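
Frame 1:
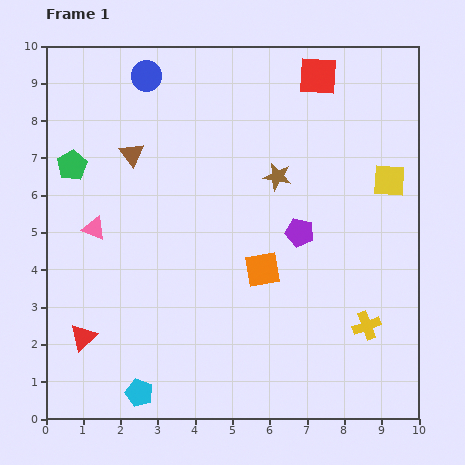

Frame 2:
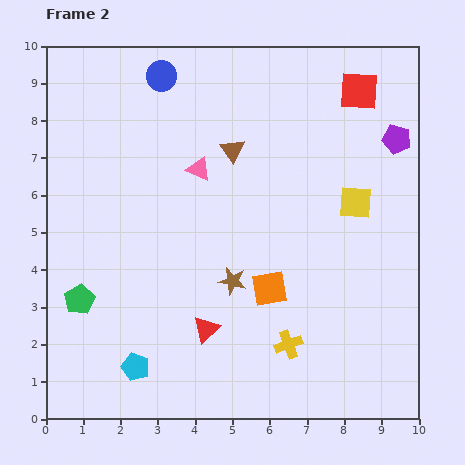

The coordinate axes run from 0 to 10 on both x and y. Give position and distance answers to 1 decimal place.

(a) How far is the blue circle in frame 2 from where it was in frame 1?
0.4

The blue circle moved from (2.7, 9.2) to (3.1, 9.2), a distance of √(0.4² + 0.0²) ≈ 0.4.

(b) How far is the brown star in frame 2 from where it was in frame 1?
3.0

The brown star moved from (6.2, 6.5) to (5.0, 3.7), a distance of √(1.2² + 2.8²) ≈ 3.0.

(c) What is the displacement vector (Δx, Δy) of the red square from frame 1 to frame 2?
(1.1, -0.4)

The red square was at (7.3, 9.2) in frame 1 and (8.4, 8.8) in frame 2.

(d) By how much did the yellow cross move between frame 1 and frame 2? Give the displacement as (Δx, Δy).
(-2.1, -0.5)

The yellow cross was at (8.6, 2.5) in frame 1 and (6.5, 2.0) in frame 2.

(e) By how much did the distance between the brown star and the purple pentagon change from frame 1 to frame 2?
+4.2

Distance in frame 1: 1.6. Distance in frame 2: 5.8.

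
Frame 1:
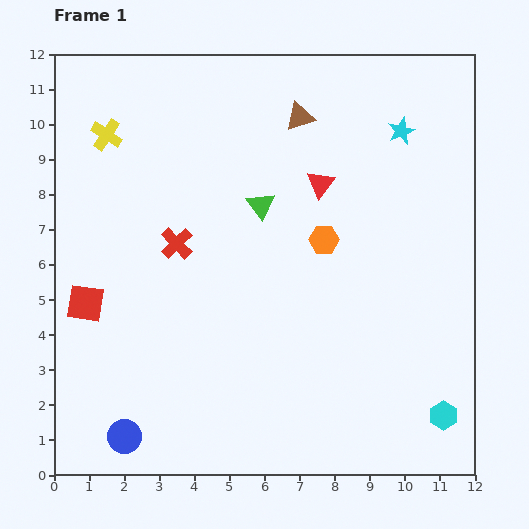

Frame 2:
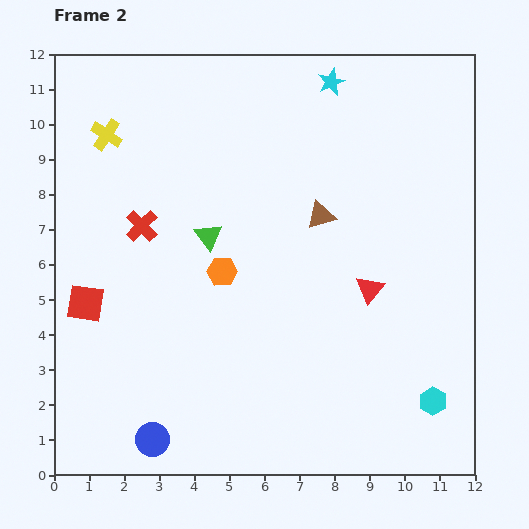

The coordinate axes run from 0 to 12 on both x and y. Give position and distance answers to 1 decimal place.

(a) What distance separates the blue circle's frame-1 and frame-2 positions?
0.8

The blue circle moved from (2.0, 1.1) to (2.8, 1.0), a distance of √(0.8² + 0.1²) ≈ 0.8.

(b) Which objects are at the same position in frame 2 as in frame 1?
the yellow cross, the red square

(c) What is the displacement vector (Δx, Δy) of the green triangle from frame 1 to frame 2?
(-1.5, -0.9)

The green triangle was at (5.9, 7.7) in frame 1 and (4.4, 6.8) in frame 2.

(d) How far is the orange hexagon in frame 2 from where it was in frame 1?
3.0

The orange hexagon moved from (7.7, 6.7) to (4.8, 5.8), a distance of √(2.9² + 0.9²) ≈ 3.0.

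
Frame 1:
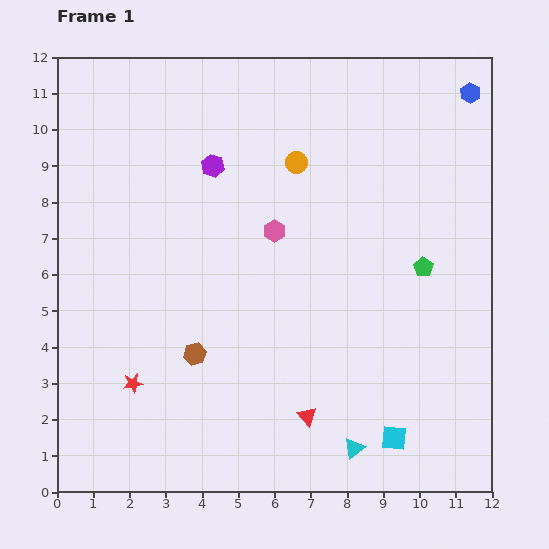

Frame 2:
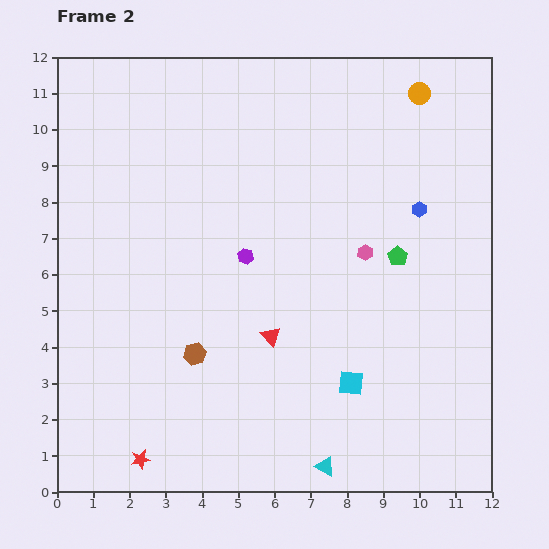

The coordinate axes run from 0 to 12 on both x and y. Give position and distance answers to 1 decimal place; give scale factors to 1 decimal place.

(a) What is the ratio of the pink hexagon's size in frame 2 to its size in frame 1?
0.7×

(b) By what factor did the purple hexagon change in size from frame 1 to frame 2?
0.7×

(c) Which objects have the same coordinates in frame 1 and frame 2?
the brown hexagon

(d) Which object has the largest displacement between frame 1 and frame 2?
the orange circle

(moved 3.9; next 3.5)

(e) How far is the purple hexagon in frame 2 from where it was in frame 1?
2.7

The purple hexagon moved from (4.3, 9.0) to (5.2, 6.5), a distance of √(0.9² + 2.5²) ≈ 2.7.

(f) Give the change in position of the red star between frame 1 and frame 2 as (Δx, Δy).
(0.2, -2.1)

The red star was at (2.1, 3.0) in frame 1 and (2.3, 0.9) in frame 2.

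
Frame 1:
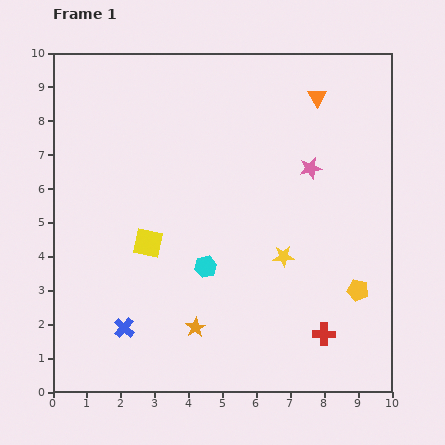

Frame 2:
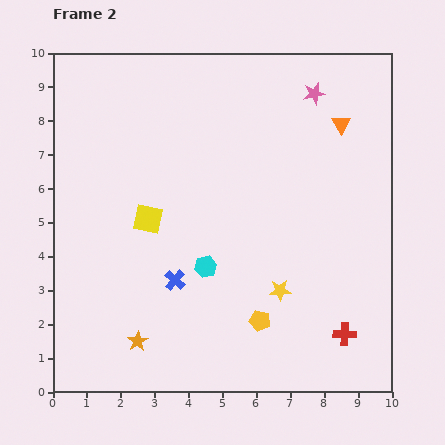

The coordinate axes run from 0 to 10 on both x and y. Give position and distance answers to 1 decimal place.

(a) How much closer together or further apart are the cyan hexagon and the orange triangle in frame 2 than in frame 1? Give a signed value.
-0.2

Distance in frame 1: 6.0. Distance in frame 2: 5.8.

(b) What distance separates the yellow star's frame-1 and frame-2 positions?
1.0

The yellow star moved from (6.8, 4.0) to (6.7, 3.0), a distance of √(0.1² + 1.0²) ≈ 1.0.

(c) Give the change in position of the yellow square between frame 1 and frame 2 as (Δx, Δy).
(0.0, 0.7)

The yellow square was at (2.8, 4.4) in frame 1 and (2.8, 5.1) in frame 2.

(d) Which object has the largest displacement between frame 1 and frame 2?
the yellow pentagon

(moved 3.0; next 2.2)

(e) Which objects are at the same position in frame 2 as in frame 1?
the cyan hexagon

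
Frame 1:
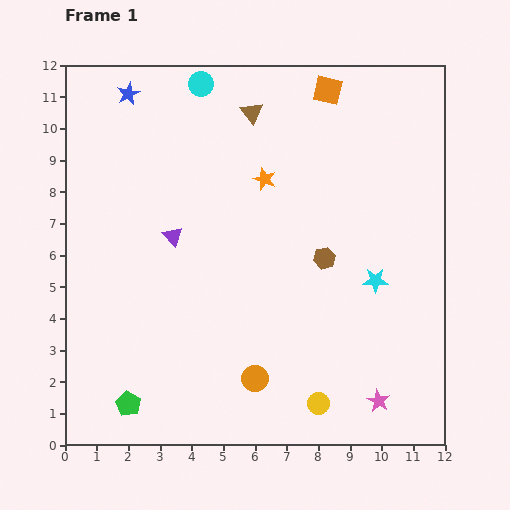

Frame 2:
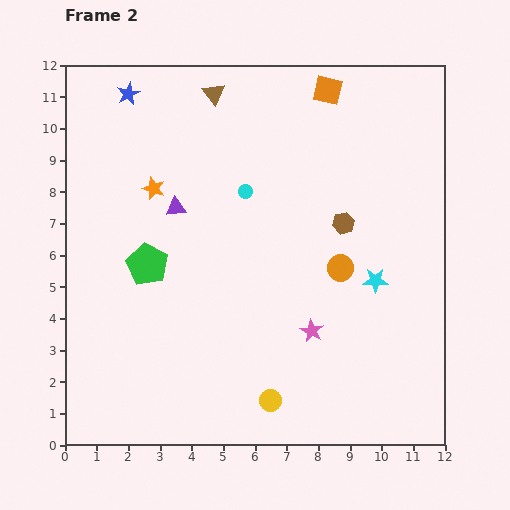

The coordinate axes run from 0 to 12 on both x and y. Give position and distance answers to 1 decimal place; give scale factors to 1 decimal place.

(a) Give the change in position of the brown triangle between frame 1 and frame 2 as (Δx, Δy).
(-1.2, 0.6)

The brown triangle was at (5.9, 10.5) in frame 1 and (4.7, 11.1) in frame 2.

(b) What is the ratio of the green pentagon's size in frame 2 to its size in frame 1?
1.7×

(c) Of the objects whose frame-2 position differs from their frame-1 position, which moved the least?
the purple triangle

(moved 0.9)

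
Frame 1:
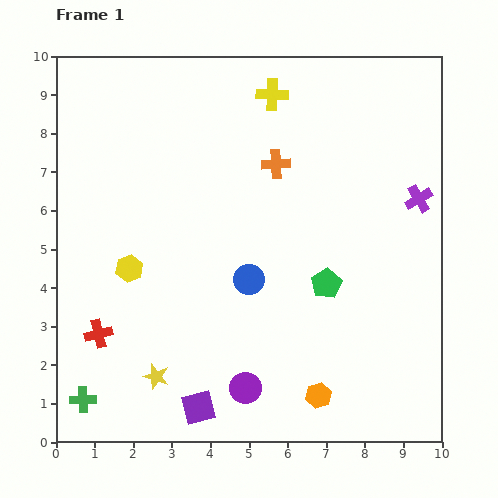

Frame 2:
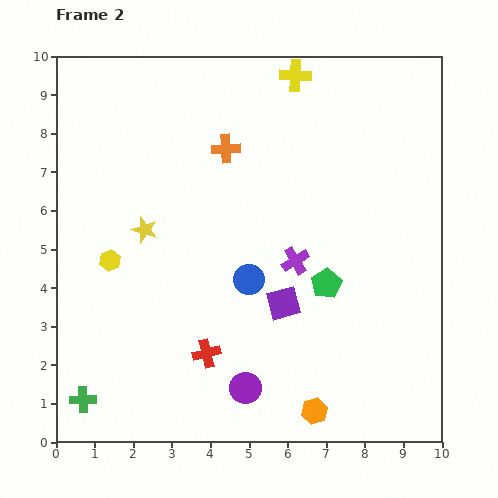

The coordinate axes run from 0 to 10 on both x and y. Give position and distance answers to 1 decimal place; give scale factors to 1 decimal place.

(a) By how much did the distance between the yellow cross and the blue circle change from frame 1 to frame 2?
+0.6

Distance in frame 1: 4.8. Distance in frame 2: 5.4.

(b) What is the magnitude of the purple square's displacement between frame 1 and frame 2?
3.5

The purple square moved from (3.7, 0.9) to (5.9, 3.6), a distance of √(2.2² + 2.7²) ≈ 3.5.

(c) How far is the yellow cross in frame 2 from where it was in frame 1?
0.8

The yellow cross moved from (5.6, 9.0) to (6.2, 9.5), a distance of √(0.6² + 0.5²) ≈ 0.8.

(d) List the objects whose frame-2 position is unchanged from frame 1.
the blue circle, the green pentagon, the purple circle, the green cross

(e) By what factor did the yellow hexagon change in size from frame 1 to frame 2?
0.8×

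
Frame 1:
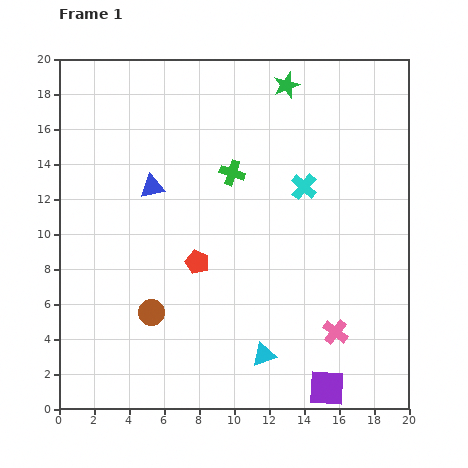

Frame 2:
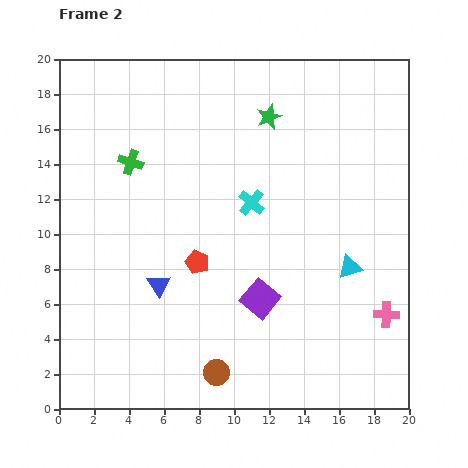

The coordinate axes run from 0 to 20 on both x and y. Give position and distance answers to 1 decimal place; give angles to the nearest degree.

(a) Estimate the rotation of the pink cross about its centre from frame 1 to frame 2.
36° counter-clockwise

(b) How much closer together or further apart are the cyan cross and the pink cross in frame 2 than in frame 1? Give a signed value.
+1.5

Distance in frame 1: 8.5. Distance in frame 2: 10.0.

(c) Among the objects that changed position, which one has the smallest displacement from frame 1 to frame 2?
the green star

(moved 2.1)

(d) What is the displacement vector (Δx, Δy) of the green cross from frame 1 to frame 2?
(-5.8, 0.6)

The green cross was at (9.9, 13.5) in frame 1 and (4.1, 14.1) in frame 2.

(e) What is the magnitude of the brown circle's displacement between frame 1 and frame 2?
5.0

The brown circle moved from (5.3, 5.5) to (9.0, 2.1), a distance of √(3.7² + 3.4²) ≈ 5.0.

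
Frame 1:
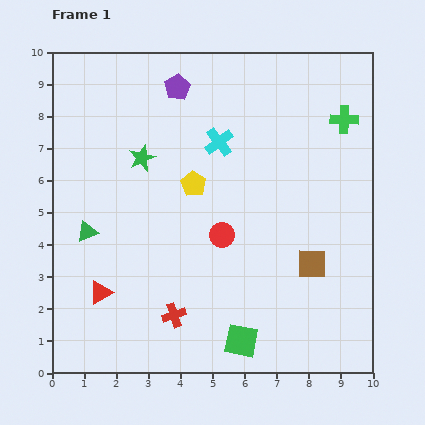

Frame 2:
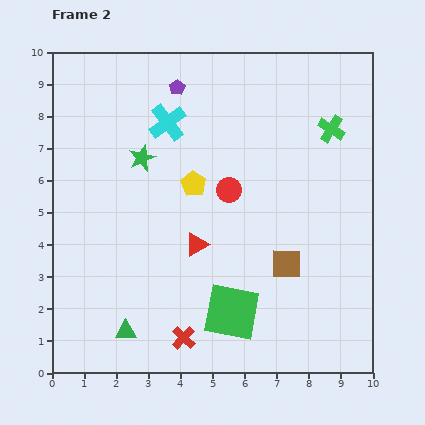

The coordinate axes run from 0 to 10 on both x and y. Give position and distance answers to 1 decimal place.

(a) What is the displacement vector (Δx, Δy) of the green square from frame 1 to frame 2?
(-0.3, 0.9)

The green square was at (5.9, 1.0) in frame 1 and (5.6, 1.9) in frame 2.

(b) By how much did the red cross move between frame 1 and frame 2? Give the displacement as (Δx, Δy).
(0.3, -0.7)

The red cross was at (3.8, 1.8) in frame 1 and (4.1, 1.1) in frame 2.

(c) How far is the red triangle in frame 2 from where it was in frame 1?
3.4

The red triangle moved from (1.5, 2.5) to (4.5, 4.0), a distance of √(3.0² + 1.5²) ≈ 3.4.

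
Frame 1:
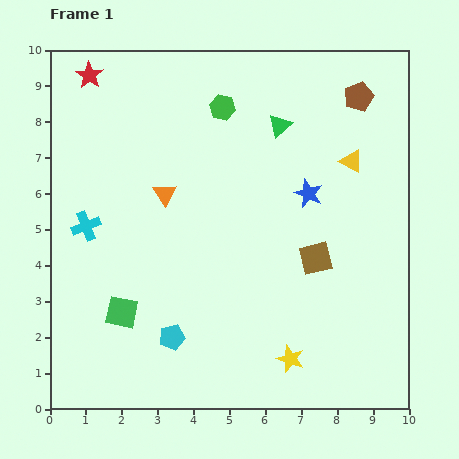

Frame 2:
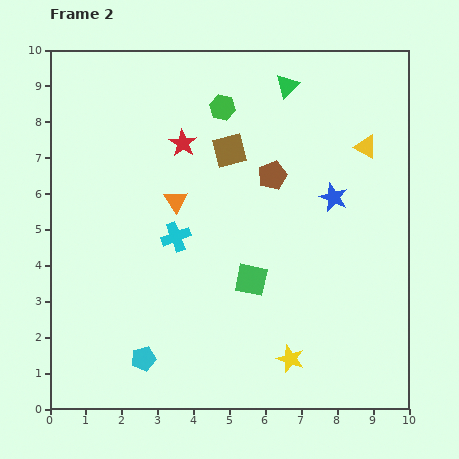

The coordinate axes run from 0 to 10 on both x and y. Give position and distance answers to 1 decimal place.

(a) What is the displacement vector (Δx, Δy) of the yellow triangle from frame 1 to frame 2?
(0.4, 0.4)

The yellow triangle was at (8.4, 6.9) in frame 1 and (8.8, 7.3) in frame 2.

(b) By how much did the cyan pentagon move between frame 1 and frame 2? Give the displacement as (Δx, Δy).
(-0.8, -0.6)

The cyan pentagon was at (3.4, 2.0) in frame 1 and (2.6, 1.4) in frame 2.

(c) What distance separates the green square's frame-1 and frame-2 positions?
3.7

The green square moved from (2.0, 2.7) to (5.6, 3.6), a distance of √(3.6² + 0.9²) ≈ 3.7.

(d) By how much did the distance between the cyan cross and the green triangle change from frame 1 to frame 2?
-0.9

Distance in frame 1: 6.1. Distance in frame 2: 5.2.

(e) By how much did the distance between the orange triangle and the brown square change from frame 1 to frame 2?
-2.5

Distance in frame 1: 4.6. Distance in frame 2: 2.1.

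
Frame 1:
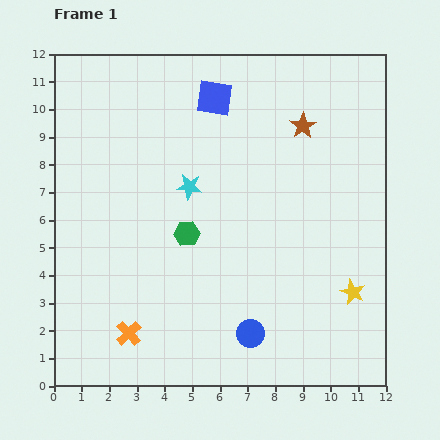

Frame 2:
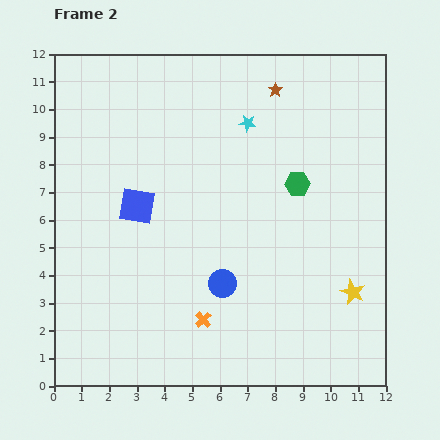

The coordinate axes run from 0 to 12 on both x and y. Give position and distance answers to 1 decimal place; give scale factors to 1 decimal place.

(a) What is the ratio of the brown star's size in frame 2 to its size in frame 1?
0.6×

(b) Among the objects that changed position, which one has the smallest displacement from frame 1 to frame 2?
the brown star

(moved 1.6)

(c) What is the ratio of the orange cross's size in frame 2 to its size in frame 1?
0.6×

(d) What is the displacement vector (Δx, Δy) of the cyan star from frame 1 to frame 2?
(2.1, 2.3)

The cyan star was at (4.9, 7.2) in frame 1 and (7.0, 9.5) in frame 2.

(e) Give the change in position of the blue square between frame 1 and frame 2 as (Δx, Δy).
(-2.8, -3.9)

The blue square was at (5.8, 10.4) in frame 1 and (3.0, 6.5) in frame 2.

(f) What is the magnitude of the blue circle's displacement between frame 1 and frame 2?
2.1

The blue circle moved from (7.1, 1.9) to (6.1, 3.7), a distance of √(1.0² + 1.8²) ≈ 2.1.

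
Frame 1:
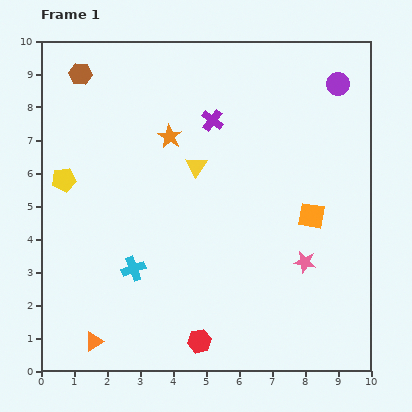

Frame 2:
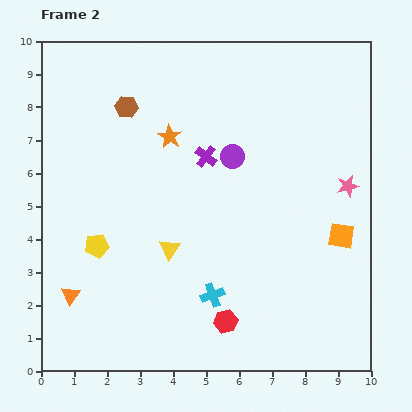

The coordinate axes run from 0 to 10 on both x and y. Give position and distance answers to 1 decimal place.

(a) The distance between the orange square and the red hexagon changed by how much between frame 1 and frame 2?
-0.7

Distance in frame 1: 5.1. Distance in frame 2: 4.4.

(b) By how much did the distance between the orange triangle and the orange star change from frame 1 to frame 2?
-0.9

Distance in frame 1: 6.6. Distance in frame 2: 5.7.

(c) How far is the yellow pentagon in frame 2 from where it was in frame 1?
2.2

The yellow pentagon moved from (0.7, 5.8) to (1.7, 3.8), a distance of √(1.0² + 2.0²) ≈ 2.2.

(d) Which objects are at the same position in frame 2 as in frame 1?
the orange star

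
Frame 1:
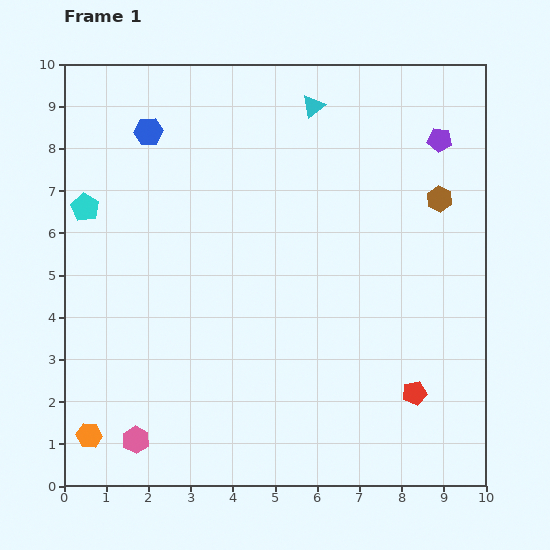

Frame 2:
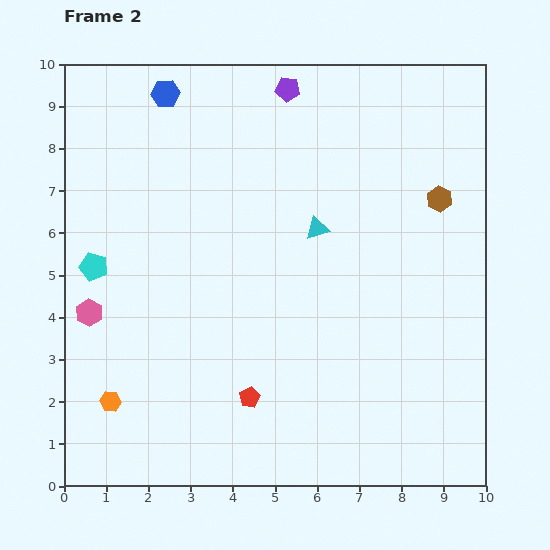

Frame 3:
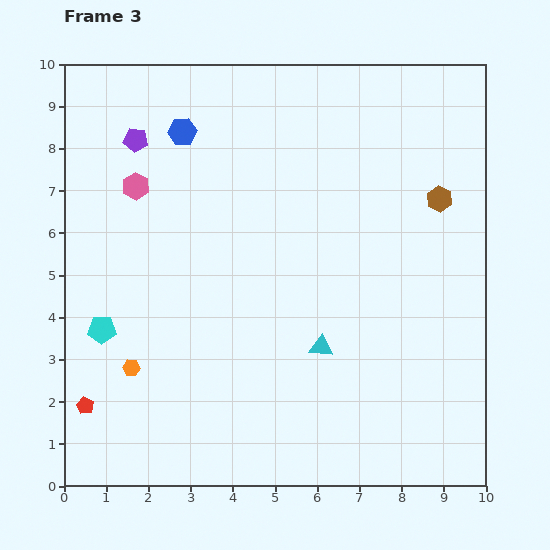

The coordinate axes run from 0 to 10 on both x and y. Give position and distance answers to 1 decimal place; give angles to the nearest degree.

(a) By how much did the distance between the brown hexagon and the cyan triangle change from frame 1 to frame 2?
-0.7

Distance in frame 1: 3.7. Distance in frame 2: 3.0.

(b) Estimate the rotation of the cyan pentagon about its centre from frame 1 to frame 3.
30° counter-clockwise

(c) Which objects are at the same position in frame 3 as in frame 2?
the brown hexagon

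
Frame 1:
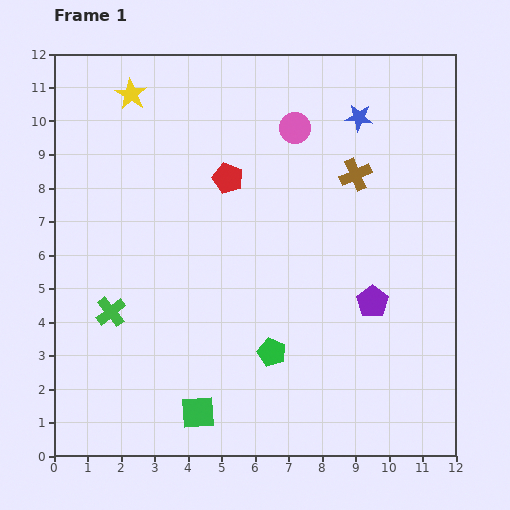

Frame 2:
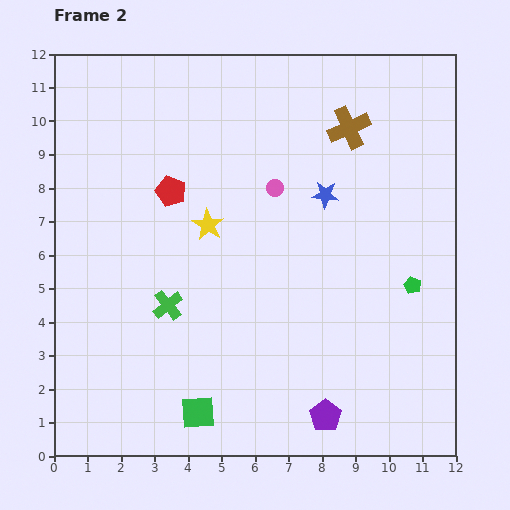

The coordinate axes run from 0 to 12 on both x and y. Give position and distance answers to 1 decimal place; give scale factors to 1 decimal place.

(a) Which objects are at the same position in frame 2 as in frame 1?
the green square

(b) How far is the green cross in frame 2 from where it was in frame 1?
1.7

The green cross moved from (1.7, 4.3) to (3.4, 4.5), a distance of √(1.7² + 0.2²) ≈ 1.7.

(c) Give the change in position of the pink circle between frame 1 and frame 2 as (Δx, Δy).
(-0.6, -1.8)

The pink circle was at (7.2, 9.8) in frame 1 and (6.6, 8.0) in frame 2.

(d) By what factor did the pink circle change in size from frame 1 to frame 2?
0.6×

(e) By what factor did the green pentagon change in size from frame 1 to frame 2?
0.6×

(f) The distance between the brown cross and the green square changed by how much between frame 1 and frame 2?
+1.1

Distance in frame 1: 8.5. Distance in frame 2: 9.6.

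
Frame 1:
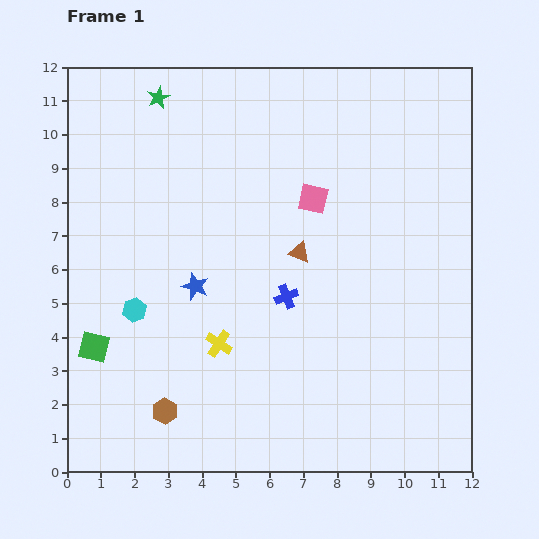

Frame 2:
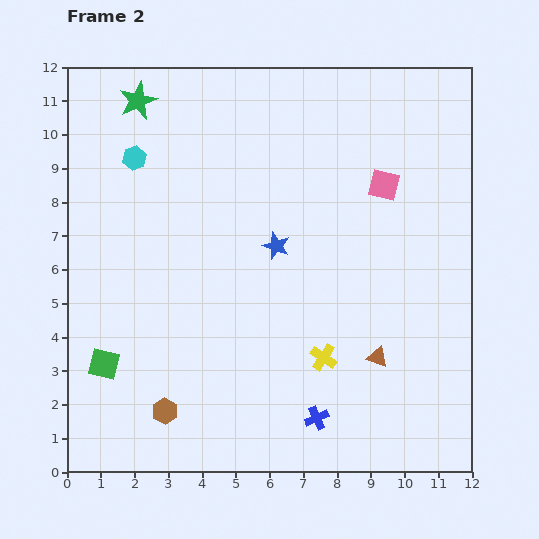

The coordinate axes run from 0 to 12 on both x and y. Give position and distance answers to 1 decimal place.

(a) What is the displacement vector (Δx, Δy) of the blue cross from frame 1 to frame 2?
(0.9, -3.6)

The blue cross was at (6.5, 5.2) in frame 1 and (7.4, 1.6) in frame 2.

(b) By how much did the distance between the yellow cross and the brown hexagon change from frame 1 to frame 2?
+2.4

Distance in frame 1: 2.6. Distance in frame 2: 5.0.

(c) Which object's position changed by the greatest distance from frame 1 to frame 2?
the cyan hexagon

(moved 4.5; next 3.9)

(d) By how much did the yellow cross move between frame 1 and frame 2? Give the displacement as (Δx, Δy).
(3.1, -0.4)

The yellow cross was at (4.5, 3.8) in frame 1 and (7.6, 3.4) in frame 2.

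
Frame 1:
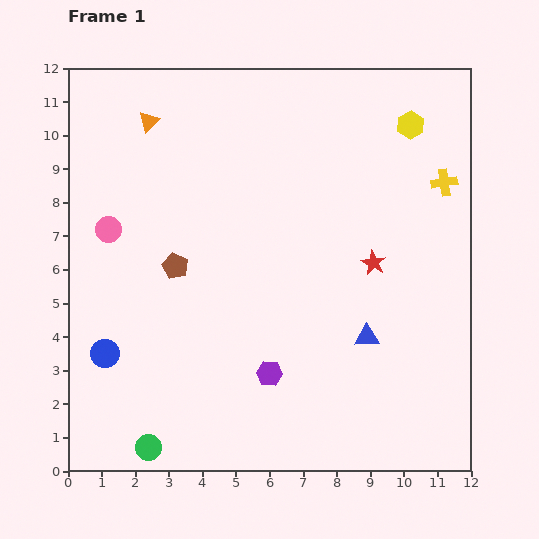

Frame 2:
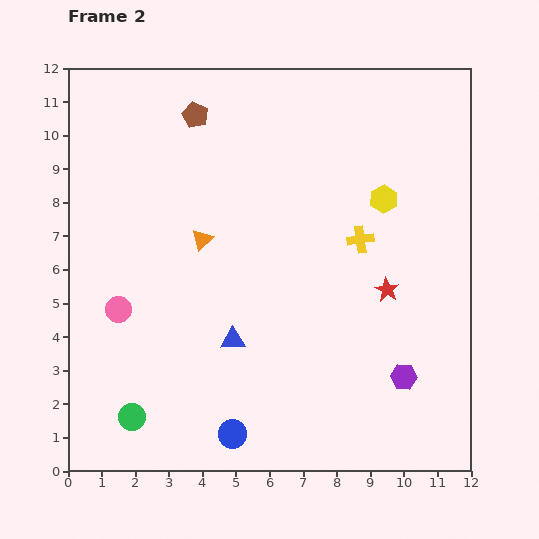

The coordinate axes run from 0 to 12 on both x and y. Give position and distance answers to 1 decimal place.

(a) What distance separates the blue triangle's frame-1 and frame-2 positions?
4.0

The blue triangle moved from (8.9, 4.0) to (4.9, 3.9), a distance of √(4.0² + 0.1²) ≈ 4.0.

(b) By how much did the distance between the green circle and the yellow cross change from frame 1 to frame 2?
-3.2

Distance in frame 1: 11.8. Distance in frame 2: 8.6.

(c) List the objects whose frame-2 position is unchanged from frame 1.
none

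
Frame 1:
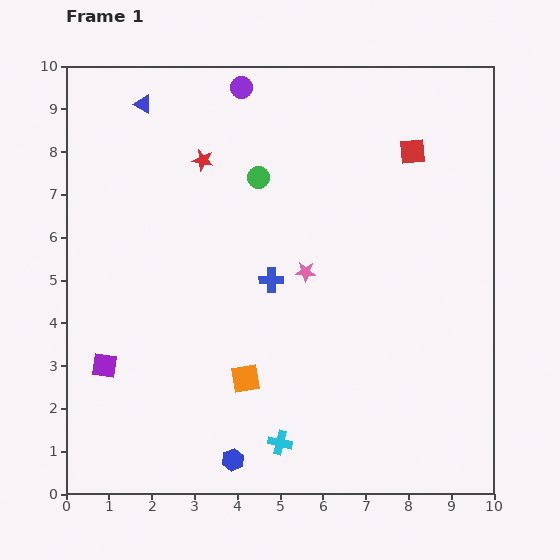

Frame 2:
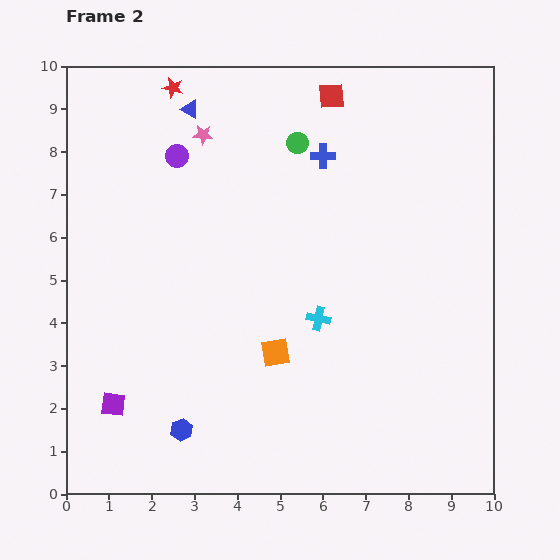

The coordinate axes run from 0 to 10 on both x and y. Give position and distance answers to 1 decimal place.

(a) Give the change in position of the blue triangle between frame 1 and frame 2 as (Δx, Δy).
(1.1, -0.1)

The blue triangle was at (1.8, 9.1) in frame 1 and (2.9, 9.0) in frame 2.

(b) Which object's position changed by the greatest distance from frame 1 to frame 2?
the pink star

(moved 4.0; next 3.1)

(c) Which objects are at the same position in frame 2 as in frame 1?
none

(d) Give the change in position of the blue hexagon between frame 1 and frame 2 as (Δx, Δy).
(-1.2, 0.7)

The blue hexagon was at (3.9, 0.8) in frame 1 and (2.7, 1.5) in frame 2.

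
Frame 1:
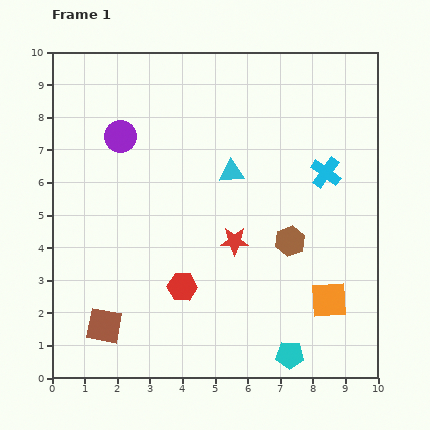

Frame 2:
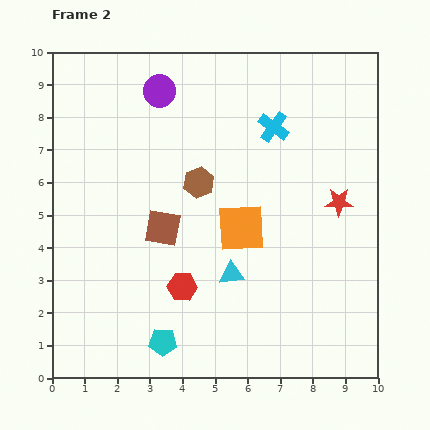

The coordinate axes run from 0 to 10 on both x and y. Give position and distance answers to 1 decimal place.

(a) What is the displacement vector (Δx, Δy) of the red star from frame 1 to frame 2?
(3.2, 1.2)

The red star was at (5.6, 4.2) in frame 1 and (8.8, 5.4) in frame 2.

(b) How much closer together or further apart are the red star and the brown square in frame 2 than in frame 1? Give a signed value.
+0.7

Distance in frame 1: 4.8. Distance in frame 2: 5.5.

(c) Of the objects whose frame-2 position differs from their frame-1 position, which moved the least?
the purple circle

(moved 1.8)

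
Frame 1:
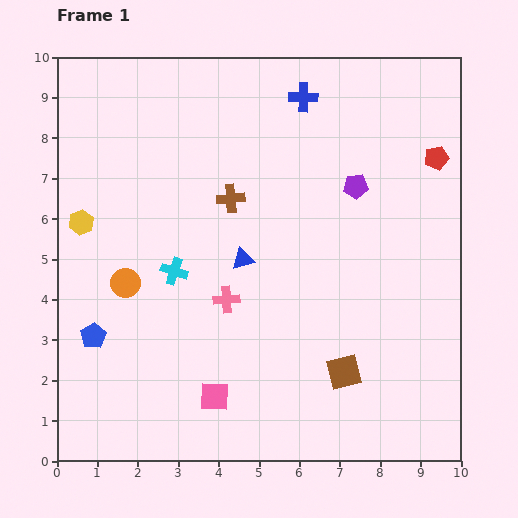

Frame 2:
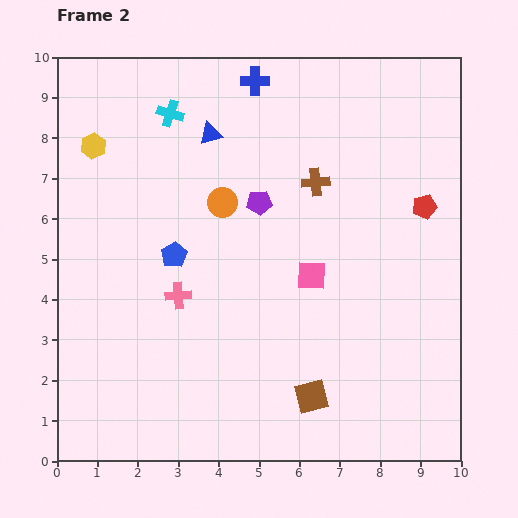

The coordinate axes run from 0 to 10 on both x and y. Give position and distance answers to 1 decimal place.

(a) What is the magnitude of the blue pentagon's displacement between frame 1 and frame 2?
2.8

The blue pentagon moved from (0.9, 3.1) to (2.9, 5.1), a distance of √(2.0² + 2.0²) ≈ 2.8.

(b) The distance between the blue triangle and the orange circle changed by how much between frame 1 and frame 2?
-1.3

Distance in frame 1: 3.0. Distance in frame 2: 1.7.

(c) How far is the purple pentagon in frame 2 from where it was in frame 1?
2.4

The purple pentagon moved from (7.4, 6.8) to (5.0, 6.4), a distance of √(2.4² + 0.4²) ≈ 2.4.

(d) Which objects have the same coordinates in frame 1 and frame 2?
none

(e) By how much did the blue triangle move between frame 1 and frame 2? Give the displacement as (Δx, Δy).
(-0.8, 3.1)

The blue triangle was at (4.6, 5.0) in frame 1 and (3.8, 8.1) in frame 2.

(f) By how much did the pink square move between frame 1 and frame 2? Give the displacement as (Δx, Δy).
(2.4, 3.0)

The pink square was at (3.9, 1.6) in frame 1 and (6.3, 4.6) in frame 2.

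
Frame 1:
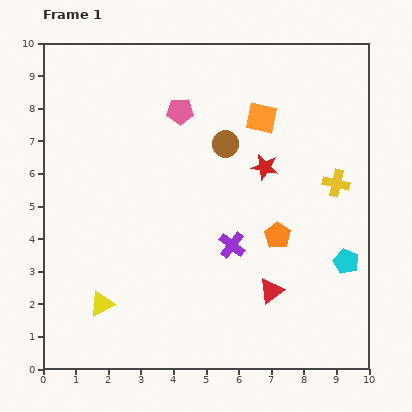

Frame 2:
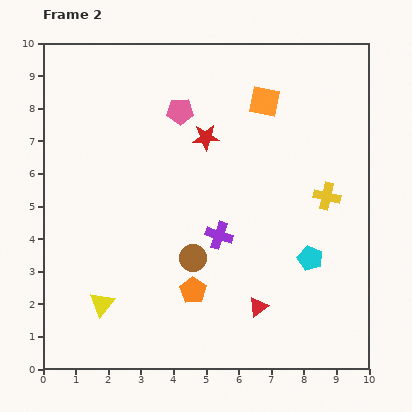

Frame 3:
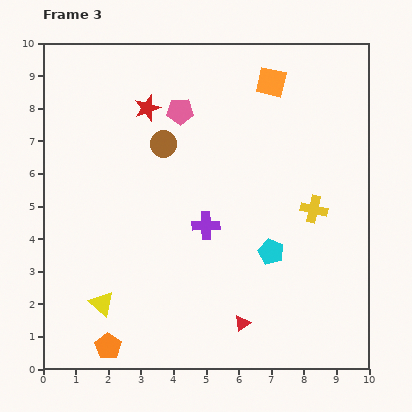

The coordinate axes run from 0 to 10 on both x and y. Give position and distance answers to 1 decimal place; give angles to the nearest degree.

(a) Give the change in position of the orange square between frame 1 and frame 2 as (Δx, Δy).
(0.1, 0.5)

The orange square was at (6.7, 7.7) in frame 1 and (6.8, 8.2) in frame 2.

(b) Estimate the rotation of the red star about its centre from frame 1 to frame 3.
30° counter-clockwise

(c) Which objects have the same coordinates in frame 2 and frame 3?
the yellow triangle, the pink pentagon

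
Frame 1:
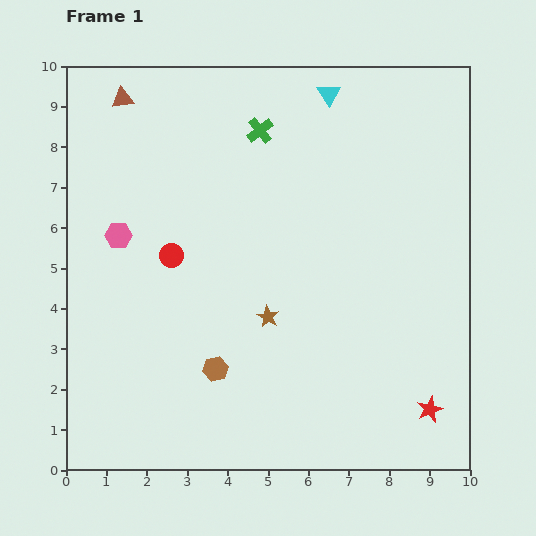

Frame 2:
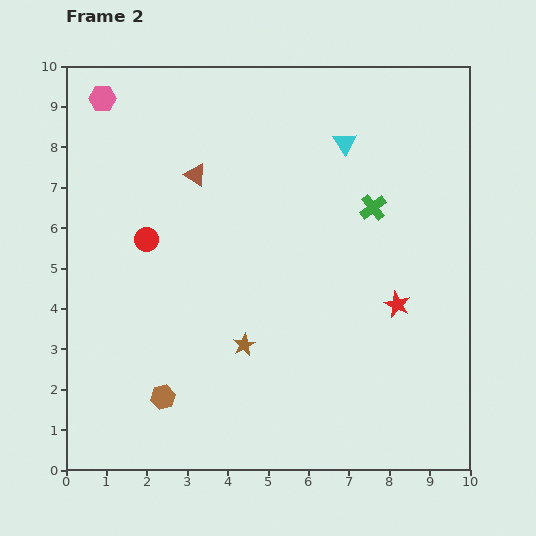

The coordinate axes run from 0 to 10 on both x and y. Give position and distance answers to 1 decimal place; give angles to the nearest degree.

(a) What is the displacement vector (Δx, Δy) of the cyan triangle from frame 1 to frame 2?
(0.4, -1.2)

The cyan triangle was at (6.5, 9.3) in frame 1 and (6.9, 8.1) in frame 2.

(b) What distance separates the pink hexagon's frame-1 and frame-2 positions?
3.4

The pink hexagon moved from (1.3, 5.8) to (0.9, 9.2), a distance of √(0.4² + 3.4²) ≈ 3.4.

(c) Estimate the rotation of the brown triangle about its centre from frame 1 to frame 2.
41° clockwise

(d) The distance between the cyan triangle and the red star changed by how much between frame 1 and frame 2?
-4.0

Distance in frame 1: 8.2. Distance in frame 2: 4.2.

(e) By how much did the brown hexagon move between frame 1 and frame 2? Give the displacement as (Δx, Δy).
(-1.3, -0.7)

The brown hexagon was at (3.7, 2.5) in frame 1 and (2.4, 1.8) in frame 2.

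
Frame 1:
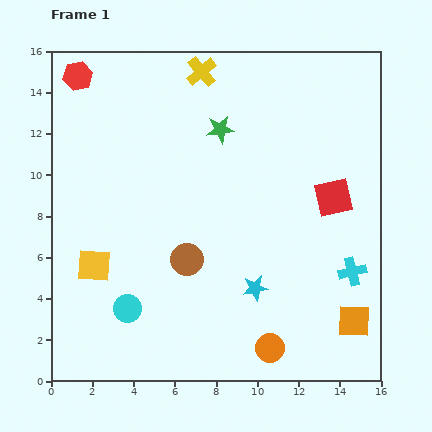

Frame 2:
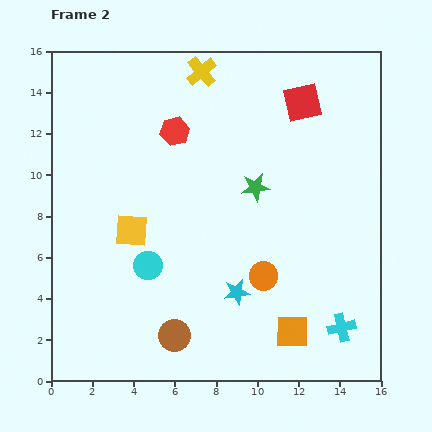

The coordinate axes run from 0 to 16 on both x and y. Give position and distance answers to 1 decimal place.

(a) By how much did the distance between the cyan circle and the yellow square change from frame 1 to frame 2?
-0.7

Distance in frame 1: 2.6. Distance in frame 2: 1.9.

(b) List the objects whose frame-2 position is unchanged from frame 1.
the yellow cross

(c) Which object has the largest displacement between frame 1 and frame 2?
the red hexagon

(moved 5.4; next 4.8)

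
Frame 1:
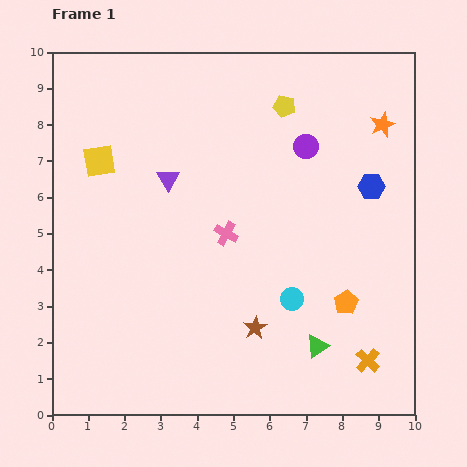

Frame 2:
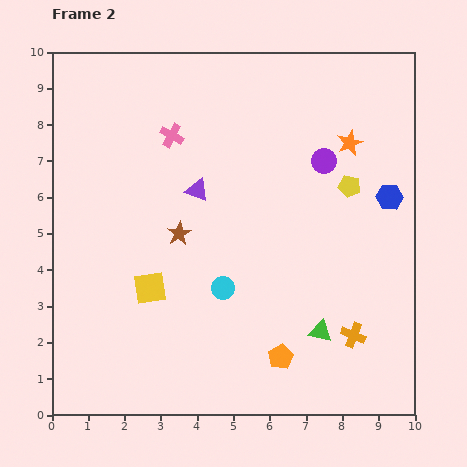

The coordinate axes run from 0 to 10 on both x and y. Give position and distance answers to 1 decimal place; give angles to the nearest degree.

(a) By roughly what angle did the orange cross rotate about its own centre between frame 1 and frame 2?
21° counter-clockwise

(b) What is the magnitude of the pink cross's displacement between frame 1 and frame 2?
3.1

The pink cross moved from (4.8, 5.0) to (3.3, 7.7), a distance of √(1.5² + 2.7²) ≈ 3.1.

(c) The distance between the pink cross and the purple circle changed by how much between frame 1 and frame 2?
+1.0

Distance in frame 1: 3.3. Distance in frame 2: 4.3.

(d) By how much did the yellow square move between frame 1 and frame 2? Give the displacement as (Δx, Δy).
(1.4, -3.5)

The yellow square was at (1.3, 7.0) in frame 1 and (2.7, 3.5) in frame 2.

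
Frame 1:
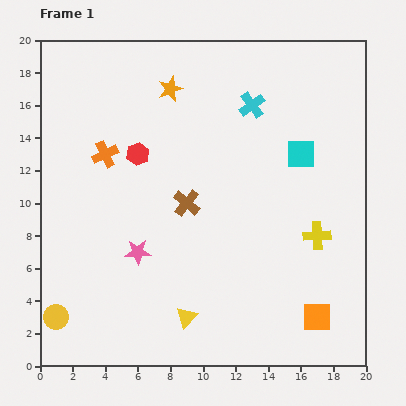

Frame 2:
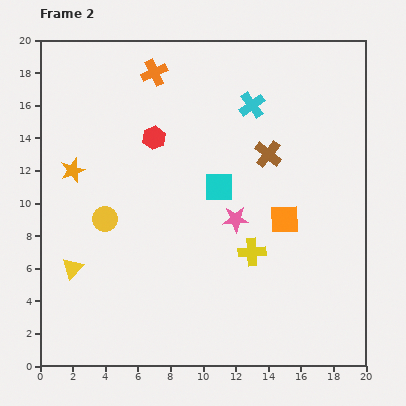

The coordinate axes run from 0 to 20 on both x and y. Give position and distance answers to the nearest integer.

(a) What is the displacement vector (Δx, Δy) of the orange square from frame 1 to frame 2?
(-2, 6)

The orange square was at (17, 3) in frame 1 and (15, 9) in frame 2.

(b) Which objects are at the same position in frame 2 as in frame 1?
the cyan cross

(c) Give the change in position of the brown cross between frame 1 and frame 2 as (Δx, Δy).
(5, 3)

The brown cross was at (9, 10) in frame 1 and (14, 13) in frame 2.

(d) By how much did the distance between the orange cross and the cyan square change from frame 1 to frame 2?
-4

Distance in frame 1: 12. Distance in frame 2: 8.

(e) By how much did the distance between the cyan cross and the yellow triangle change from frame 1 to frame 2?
+1

Distance in frame 1: 14. Distance in frame 2: 15.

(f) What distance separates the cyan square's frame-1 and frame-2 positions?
5

The cyan square moved from (16, 13) to (11, 11), a distance of √(5² + 2²) ≈ 5.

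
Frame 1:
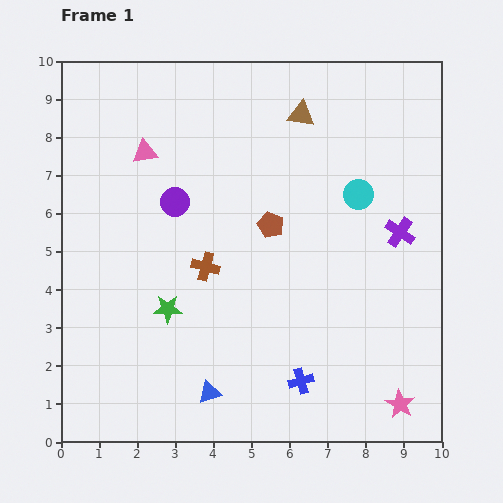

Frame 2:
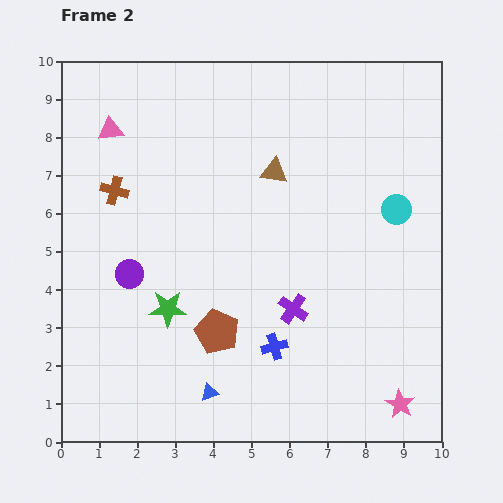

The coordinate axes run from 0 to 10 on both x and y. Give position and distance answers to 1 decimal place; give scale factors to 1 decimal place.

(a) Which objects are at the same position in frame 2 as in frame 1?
the blue triangle, the pink star, the green star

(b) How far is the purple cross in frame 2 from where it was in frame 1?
3.4

The purple cross moved from (8.9, 5.5) to (6.1, 3.5), a distance of √(2.8² + 2.0²) ≈ 3.4.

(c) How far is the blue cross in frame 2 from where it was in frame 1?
1.1

The blue cross moved from (6.3, 1.6) to (5.6, 2.5), a distance of √(0.7² + 0.9²) ≈ 1.1.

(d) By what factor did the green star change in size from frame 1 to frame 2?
1.3×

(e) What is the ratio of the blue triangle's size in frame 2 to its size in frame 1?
0.8×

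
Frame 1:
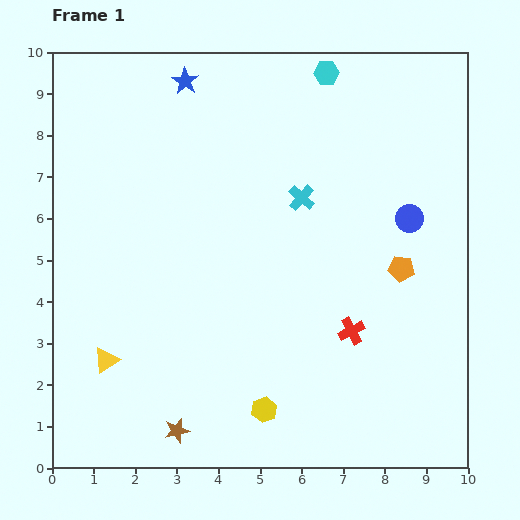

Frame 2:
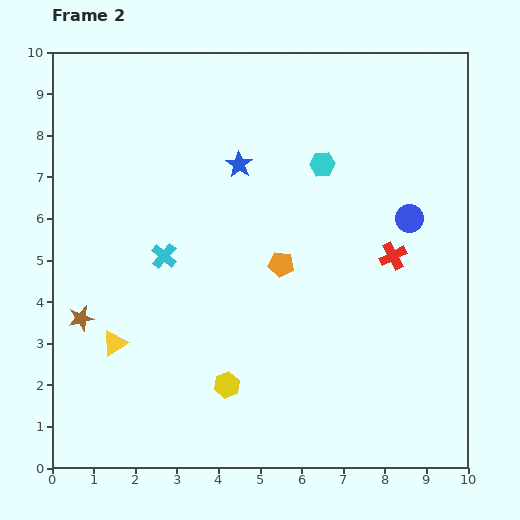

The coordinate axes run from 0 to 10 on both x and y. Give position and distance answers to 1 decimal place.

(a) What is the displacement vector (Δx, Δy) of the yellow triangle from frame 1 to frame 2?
(0.2, 0.4)

The yellow triangle was at (1.3, 2.6) in frame 1 and (1.5, 3.0) in frame 2.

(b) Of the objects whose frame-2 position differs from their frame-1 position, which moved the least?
the yellow triangle

(moved 0.4)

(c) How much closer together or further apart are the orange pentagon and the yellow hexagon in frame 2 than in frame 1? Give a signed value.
-1.5

Distance in frame 1: 4.7. Distance in frame 2: 3.2.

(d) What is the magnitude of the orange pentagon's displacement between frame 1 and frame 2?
2.9

The orange pentagon moved from (8.4, 4.8) to (5.5, 4.9), a distance of √(2.9² + 0.1²) ≈ 2.9.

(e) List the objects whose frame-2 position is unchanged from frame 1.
the blue circle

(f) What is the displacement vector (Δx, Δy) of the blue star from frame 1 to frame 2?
(1.3, -2.0)

The blue star was at (3.2, 9.3) in frame 1 and (4.5, 7.3) in frame 2.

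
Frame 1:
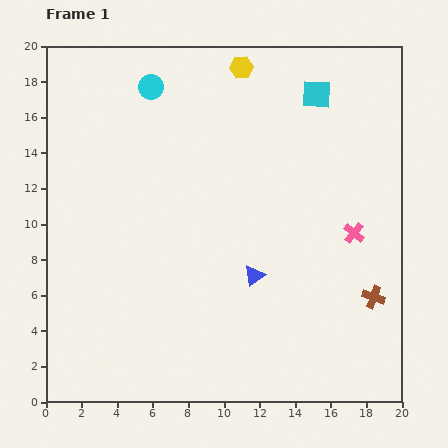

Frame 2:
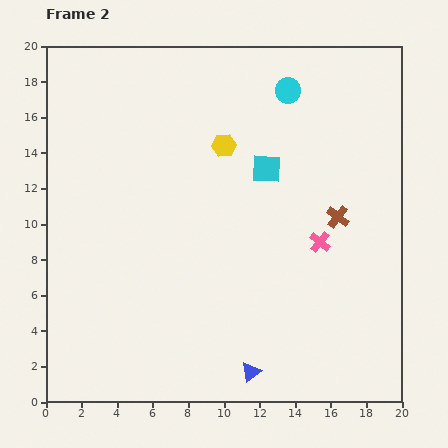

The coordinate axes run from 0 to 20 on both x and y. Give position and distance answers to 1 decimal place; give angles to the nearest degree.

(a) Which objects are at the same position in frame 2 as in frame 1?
none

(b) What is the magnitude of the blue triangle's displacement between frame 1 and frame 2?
5.4

The blue triangle moved from (11.7, 7.1) to (11.5, 1.7), a distance of √(0.2² + 5.4²) ≈ 5.4.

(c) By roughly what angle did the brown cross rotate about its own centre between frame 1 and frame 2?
18° clockwise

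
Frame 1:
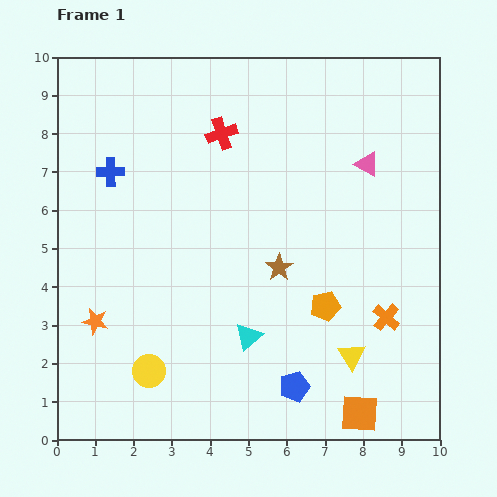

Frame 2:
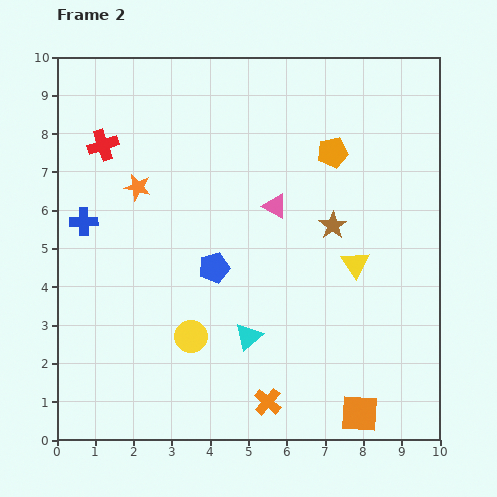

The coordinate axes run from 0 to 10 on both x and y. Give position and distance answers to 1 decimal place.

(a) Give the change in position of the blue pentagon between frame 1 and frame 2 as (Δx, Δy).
(-2.1, 3.1)

The blue pentagon was at (6.2, 1.4) in frame 1 and (4.1, 4.5) in frame 2.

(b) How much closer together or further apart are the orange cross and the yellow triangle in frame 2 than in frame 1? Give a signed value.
+3.0

Distance in frame 1: 1.3. Distance in frame 2: 4.3.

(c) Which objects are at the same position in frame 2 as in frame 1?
the cyan triangle, the orange square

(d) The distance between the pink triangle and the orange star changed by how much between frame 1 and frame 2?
-4.6

Distance in frame 1: 8.2. Distance in frame 2: 3.6.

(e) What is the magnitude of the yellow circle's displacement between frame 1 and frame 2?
1.4

The yellow circle moved from (2.4, 1.8) to (3.5, 2.7), a distance of √(1.1² + 0.9²) ≈ 1.4.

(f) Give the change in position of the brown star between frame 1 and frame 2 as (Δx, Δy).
(1.4, 1.1)

The brown star was at (5.8, 4.5) in frame 1 and (7.2, 5.6) in frame 2.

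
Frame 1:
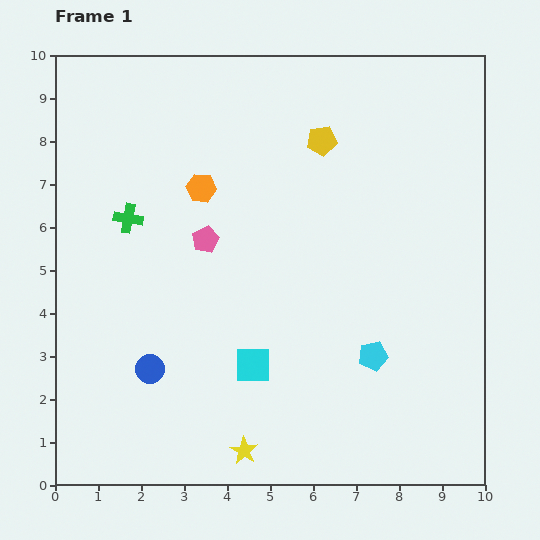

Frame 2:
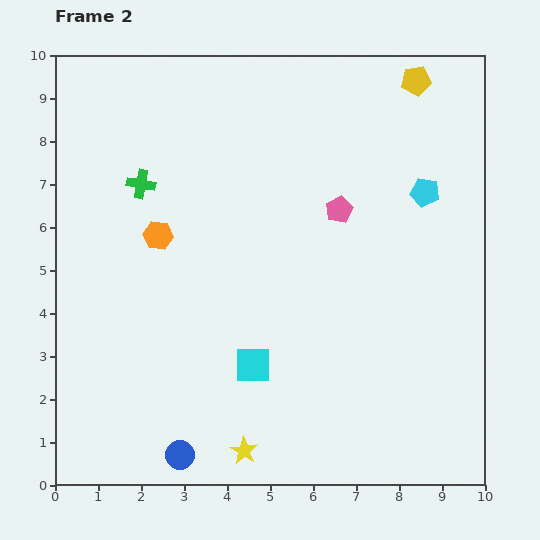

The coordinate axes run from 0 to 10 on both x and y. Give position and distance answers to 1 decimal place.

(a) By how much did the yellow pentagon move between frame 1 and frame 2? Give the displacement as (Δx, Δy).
(2.2, 1.4)

The yellow pentagon was at (6.2, 8.0) in frame 1 and (8.4, 9.4) in frame 2.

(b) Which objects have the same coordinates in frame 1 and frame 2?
the yellow star, the cyan square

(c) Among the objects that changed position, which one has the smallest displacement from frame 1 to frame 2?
the green cross

(moved 0.9)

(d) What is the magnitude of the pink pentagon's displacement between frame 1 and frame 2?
3.2

The pink pentagon moved from (3.5, 5.7) to (6.6, 6.4), a distance of √(3.1² + 0.7²) ≈ 3.2.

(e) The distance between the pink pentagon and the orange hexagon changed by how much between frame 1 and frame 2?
+3.0

Distance in frame 1: 1.2. Distance in frame 2: 4.2.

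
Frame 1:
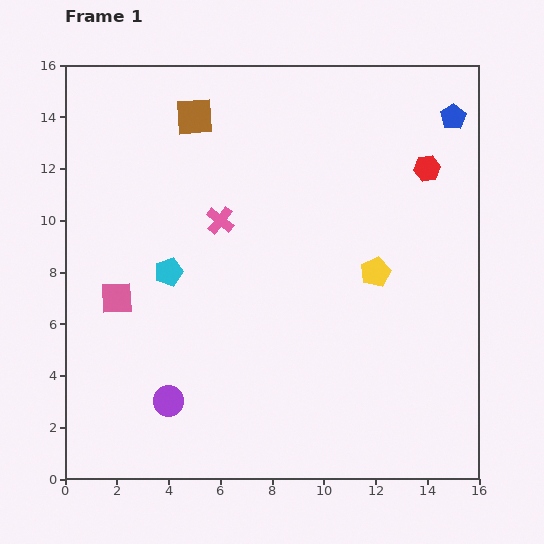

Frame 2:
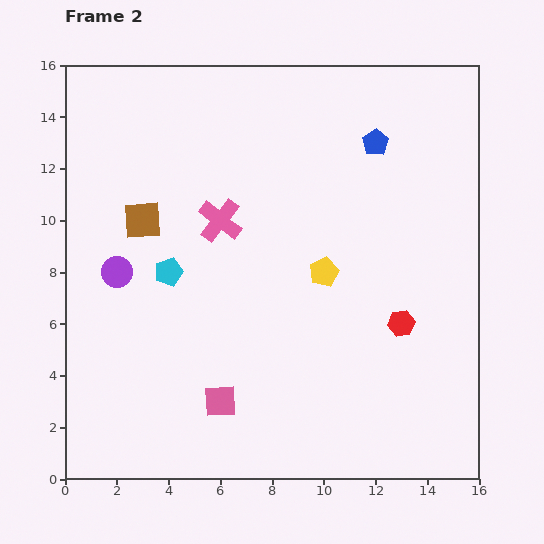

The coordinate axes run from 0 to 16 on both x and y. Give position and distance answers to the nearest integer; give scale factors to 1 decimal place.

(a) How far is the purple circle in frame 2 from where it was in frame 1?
5

The purple circle moved from (4, 3) to (2, 8), a distance of √(2² + 5²) ≈ 5.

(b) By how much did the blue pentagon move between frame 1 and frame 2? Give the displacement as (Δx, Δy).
(-3, -1)

The blue pentagon was at (15, 14) in frame 1 and (12, 13) in frame 2.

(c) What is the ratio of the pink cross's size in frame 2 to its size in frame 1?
1.6×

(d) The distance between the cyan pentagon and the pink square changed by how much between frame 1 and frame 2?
+3

Distance in frame 1: 2. Distance in frame 2: 5.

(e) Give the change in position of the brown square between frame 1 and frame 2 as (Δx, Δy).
(-2, -4)

The brown square was at (5, 14) in frame 1 and (3, 10) in frame 2.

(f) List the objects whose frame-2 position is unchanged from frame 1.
the cyan pentagon, the pink cross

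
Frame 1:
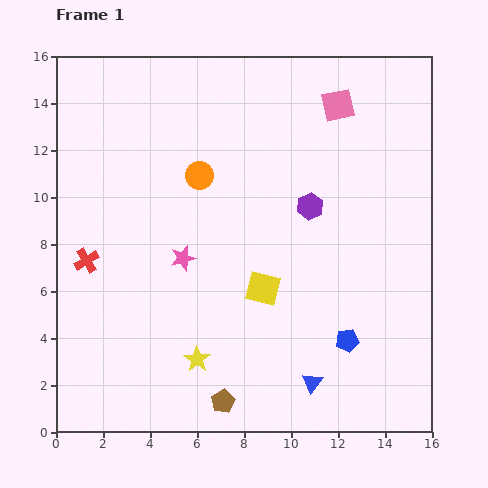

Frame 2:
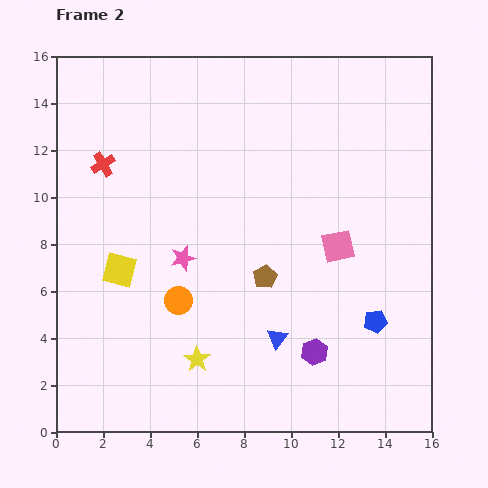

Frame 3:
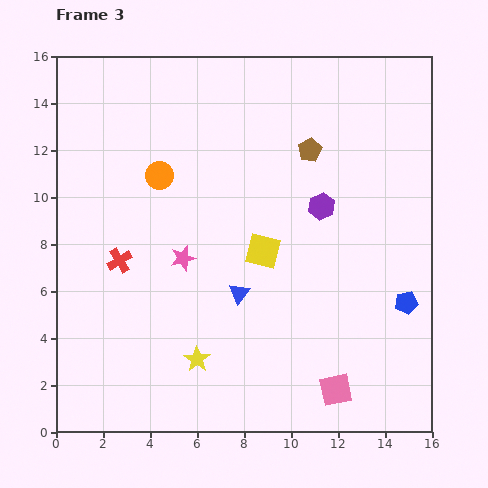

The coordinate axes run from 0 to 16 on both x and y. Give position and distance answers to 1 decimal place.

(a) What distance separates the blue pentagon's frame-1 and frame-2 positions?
1.4

The blue pentagon moved from (12.4, 3.9) to (13.6, 4.7), a distance of √(1.2² + 0.8²) ≈ 1.4.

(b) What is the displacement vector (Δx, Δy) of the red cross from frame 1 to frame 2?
(0.7, 4.1)

The red cross was at (1.3, 7.3) in frame 1 and (2.0, 11.4) in frame 2.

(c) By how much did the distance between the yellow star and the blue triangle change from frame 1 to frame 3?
-1.7

Distance in frame 1: 5.0. Distance in frame 3: 3.3.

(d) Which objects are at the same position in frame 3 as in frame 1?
the yellow star, the pink star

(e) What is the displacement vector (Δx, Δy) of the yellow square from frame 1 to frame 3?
(0.0, 1.6)

The yellow square was at (8.8, 6.1) in frame 1 and (8.8, 7.7) in frame 3.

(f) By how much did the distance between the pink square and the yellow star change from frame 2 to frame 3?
-1.7

Distance in frame 2: 7.7. Distance in frame 3: 6.0.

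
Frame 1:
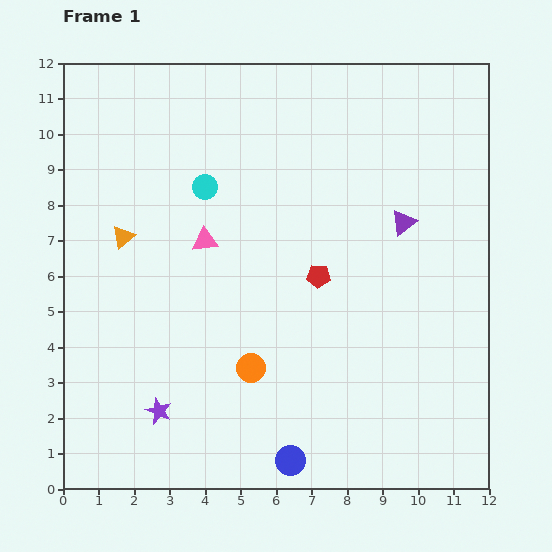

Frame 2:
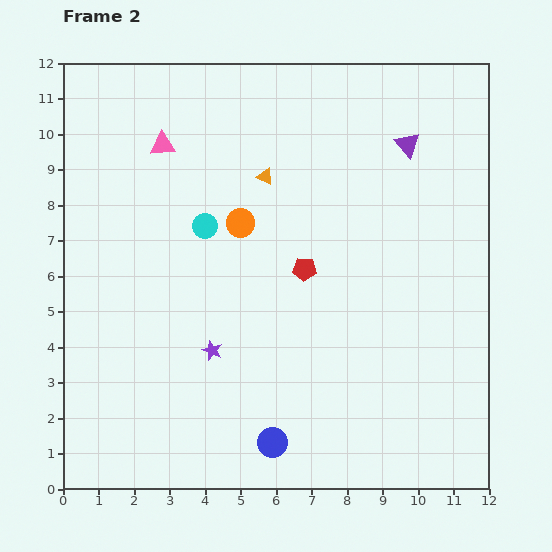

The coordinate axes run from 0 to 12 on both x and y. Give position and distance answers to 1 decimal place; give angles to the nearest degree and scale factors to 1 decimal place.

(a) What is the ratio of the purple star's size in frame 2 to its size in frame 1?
0.8×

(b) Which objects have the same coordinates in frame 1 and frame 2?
none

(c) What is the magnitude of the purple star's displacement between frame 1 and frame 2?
2.3

The purple star moved from (2.7, 2.2) to (4.2, 3.9), a distance of √(1.5² + 1.7²) ≈ 2.3.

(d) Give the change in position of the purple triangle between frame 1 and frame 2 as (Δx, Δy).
(0.1, 2.2)

The purple triangle was at (9.6, 7.5) in frame 1 and (9.7, 9.7) in frame 2.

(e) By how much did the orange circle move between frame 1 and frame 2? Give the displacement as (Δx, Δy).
(-0.3, 4.1)

The orange circle was at (5.3, 3.4) in frame 1 and (5.0, 7.5) in frame 2.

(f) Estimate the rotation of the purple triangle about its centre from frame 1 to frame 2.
34° counter-clockwise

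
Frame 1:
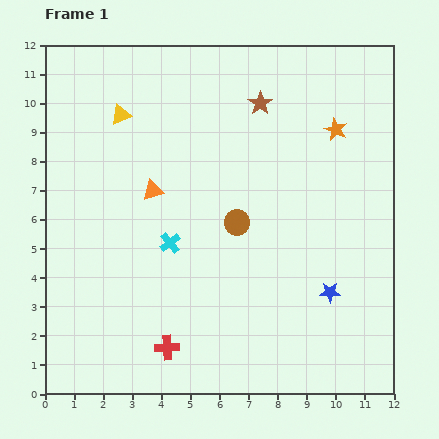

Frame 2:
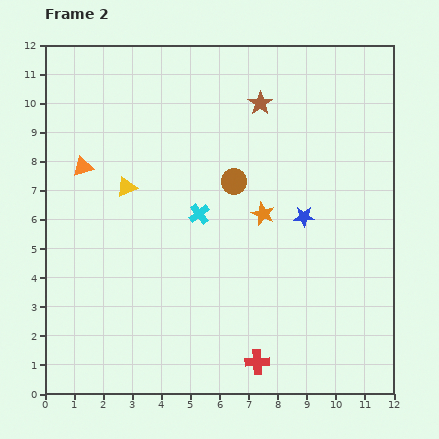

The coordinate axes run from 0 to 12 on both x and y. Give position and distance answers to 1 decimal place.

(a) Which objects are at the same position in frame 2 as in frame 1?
the brown star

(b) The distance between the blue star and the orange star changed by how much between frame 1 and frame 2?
-4.2

Distance in frame 1: 5.6. Distance in frame 2: 1.4.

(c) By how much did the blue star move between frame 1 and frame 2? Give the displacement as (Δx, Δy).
(-0.9, 2.6)

The blue star was at (9.8, 3.5) in frame 1 and (8.9, 6.1) in frame 2.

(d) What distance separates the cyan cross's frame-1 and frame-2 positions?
1.4

The cyan cross moved from (4.3, 5.2) to (5.3, 6.2), a distance of √(1.0² + 1.0²) ≈ 1.4.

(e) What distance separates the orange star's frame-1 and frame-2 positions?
3.8

The orange star moved from (10.0, 9.1) to (7.5, 6.2), a distance of √(2.5² + 2.9²) ≈ 3.8.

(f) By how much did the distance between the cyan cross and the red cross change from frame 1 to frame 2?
+1.9

Distance in frame 1: 3.6. Distance in frame 2: 5.5.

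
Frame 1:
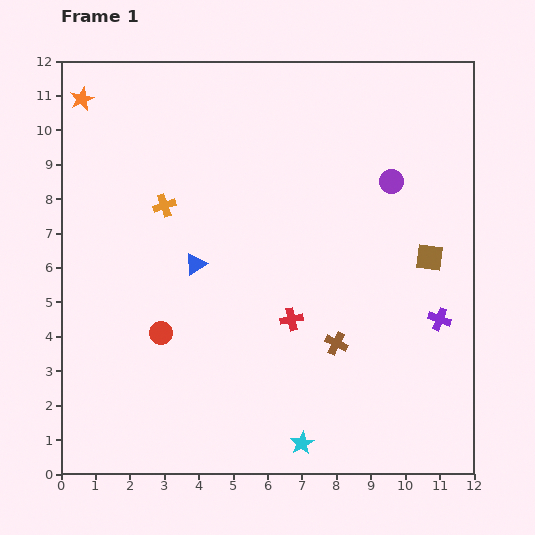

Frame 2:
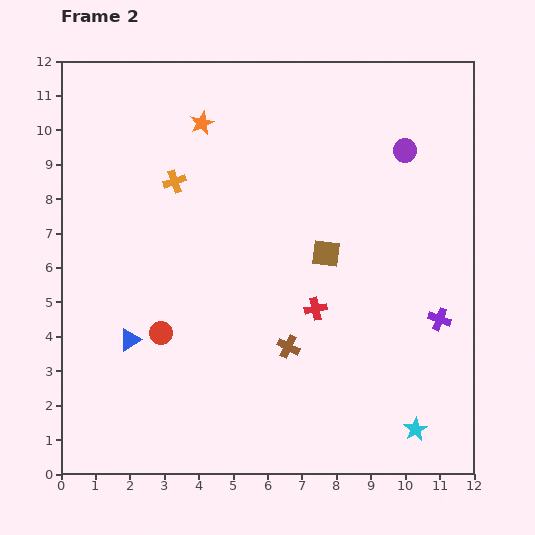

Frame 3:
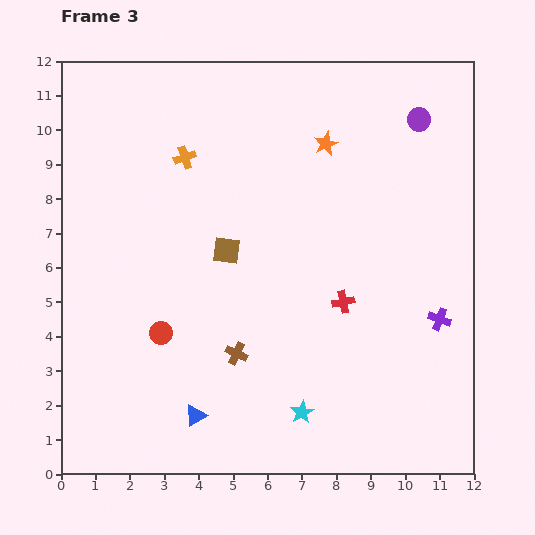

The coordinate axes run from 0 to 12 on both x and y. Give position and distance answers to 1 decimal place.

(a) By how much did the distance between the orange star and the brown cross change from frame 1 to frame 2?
-3.3

Distance in frame 1: 10.3. Distance in frame 2: 7.0.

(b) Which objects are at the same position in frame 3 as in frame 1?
the red circle, the purple cross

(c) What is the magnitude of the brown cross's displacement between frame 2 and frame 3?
1.5

The brown cross moved from (6.6, 3.7) to (5.1, 3.5), a distance of √(1.5² + 0.2²) ≈ 1.5.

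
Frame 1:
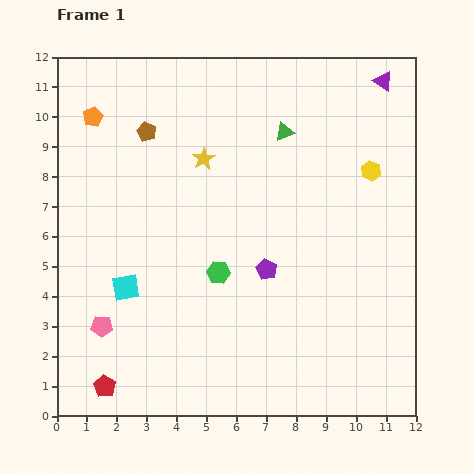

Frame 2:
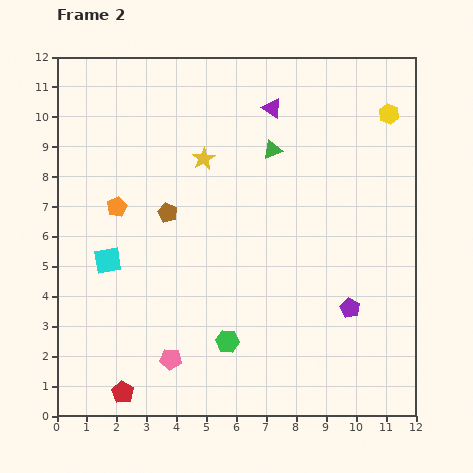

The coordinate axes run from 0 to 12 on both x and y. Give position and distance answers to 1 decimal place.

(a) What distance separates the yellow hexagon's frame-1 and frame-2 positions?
2.0

The yellow hexagon moved from (10.5, 8.2) to (11.1, 10.1), a distance of √(0.6² + 1.9²) ≈ 2.0.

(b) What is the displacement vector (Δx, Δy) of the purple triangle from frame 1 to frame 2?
(-3.7, -0.9)

The purple triangle was at (10.9, 11.2) in frame 1 and (7.2, 10.3) in frame 2.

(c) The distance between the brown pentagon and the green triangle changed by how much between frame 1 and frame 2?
-0.5

Distance in frame 1: 4.6. Distance in frame 2: 4.1.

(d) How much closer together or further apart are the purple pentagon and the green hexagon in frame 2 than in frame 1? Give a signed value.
+2.6

Distance in frame 1: 1.6. Distance in frame 2: 4.2.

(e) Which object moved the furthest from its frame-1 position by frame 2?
the purple triangle

(moved 3.8; next 3.1)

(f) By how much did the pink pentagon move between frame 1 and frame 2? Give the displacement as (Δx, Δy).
(2.3, -1.1)

The pink pentagon was at (1.5, 3.0) in frame 1 and (3.8, 1.9) in frame 2.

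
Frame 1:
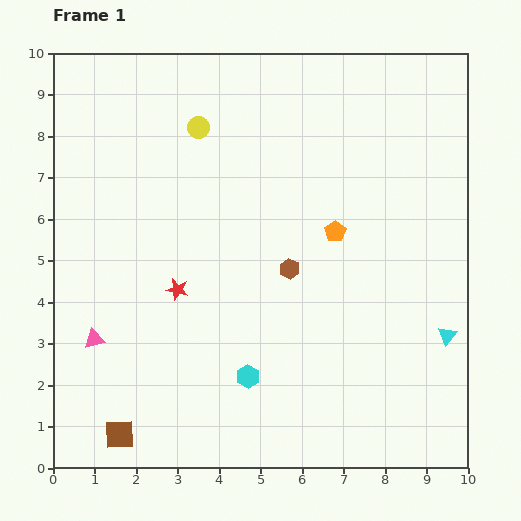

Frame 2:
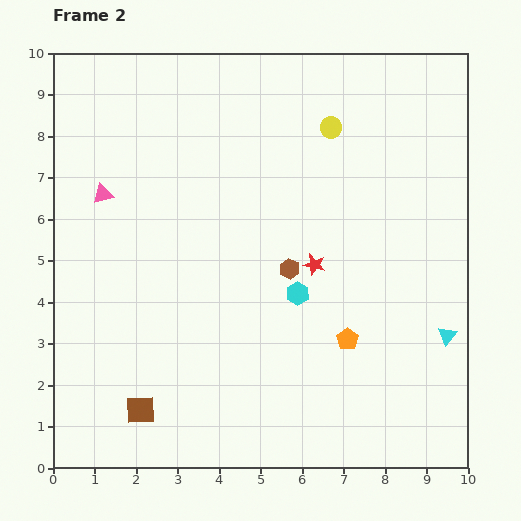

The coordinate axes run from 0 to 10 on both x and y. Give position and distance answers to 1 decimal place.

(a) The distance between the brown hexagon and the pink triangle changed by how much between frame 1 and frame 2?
-0.2

Distance in frame 1: 5.0. Distance in frame 2: 4.8.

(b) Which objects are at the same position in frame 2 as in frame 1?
the brown hexagon, the cyan triangle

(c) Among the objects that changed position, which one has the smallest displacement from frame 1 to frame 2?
the brown square

(moved 0.8)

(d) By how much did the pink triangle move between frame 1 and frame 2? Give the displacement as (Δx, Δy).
(0.2, 3.5)

The pink triangle was at (1.0, 3.1) in frame 1 and (1.2, 6.6) in frame 2.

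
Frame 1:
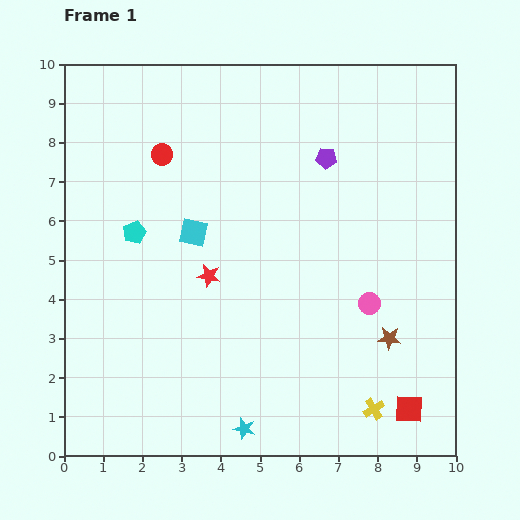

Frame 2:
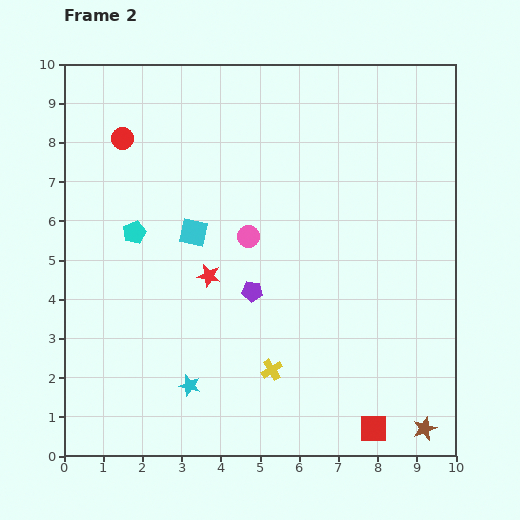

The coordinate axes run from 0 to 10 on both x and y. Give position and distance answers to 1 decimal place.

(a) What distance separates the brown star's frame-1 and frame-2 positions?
2.5

The brown star moved from (8.3, 3.0) to (9.2, 0.7), a distance of √(0.9² + 2.3²) ≈ 2.5.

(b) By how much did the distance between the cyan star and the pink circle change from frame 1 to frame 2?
-0.4

Distance in frame 1: 4.5. Distance in frame 2: 4.1.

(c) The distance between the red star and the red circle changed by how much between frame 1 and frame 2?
+0.8

Distance in frame 1: 3.3. Distance in frame 2: 4.1.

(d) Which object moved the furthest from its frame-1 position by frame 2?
the purple pentagon

(moved 3.9; next 3.5)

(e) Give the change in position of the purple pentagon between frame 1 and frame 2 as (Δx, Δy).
(-1.9, -3.4)

The purple pentagon was at (6.7, 7.6) in frame 1 and (4.8, 4.2) in frame 2.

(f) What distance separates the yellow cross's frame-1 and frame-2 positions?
2.8

The yellow cross moved from (7.9, 1.2) to (5.3, 2.2), a distance of √(2.6² + 1.0²) ≈ 2.8.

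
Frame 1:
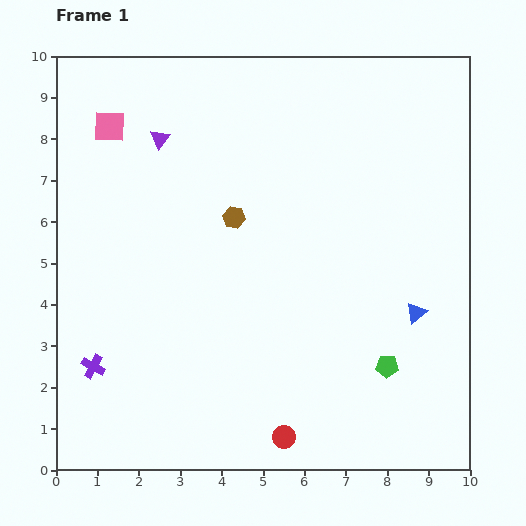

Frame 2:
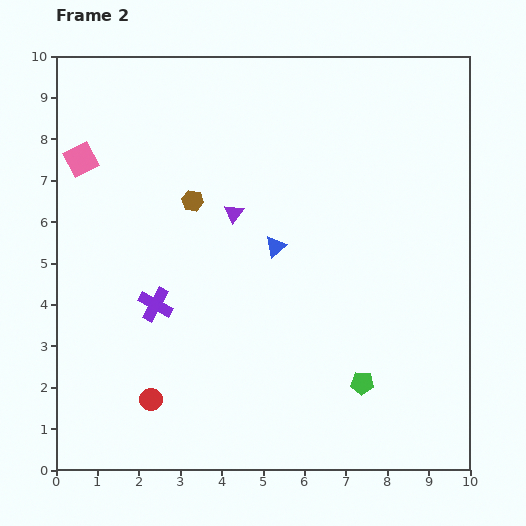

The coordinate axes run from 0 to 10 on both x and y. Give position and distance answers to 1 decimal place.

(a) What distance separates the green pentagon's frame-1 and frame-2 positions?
0.7

The green pentagon moved from (8.0, 2.5) to (7.4, 2.1), a distance of √(0.6² + 0.4²) ≈ 0.7.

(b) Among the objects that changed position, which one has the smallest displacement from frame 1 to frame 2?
the green pentagon

(moved 0.7)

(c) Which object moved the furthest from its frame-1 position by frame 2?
the blue triangle

(moved 3.8; next 3.3)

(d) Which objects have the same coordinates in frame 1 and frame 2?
none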